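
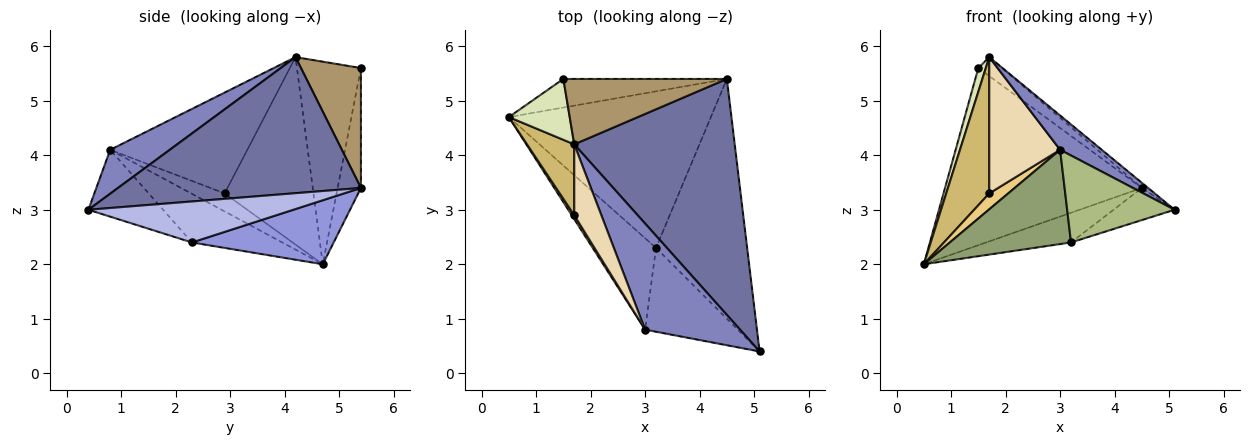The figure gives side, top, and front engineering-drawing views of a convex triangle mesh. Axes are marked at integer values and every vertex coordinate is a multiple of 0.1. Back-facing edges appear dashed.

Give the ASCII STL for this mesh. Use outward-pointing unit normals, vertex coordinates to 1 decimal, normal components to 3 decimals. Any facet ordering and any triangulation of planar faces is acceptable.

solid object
 facet normal 0.647 0.017 0.763
  outer loop
   vertex 1.7 4.2 5.8
   vertex 5.1 0.4 3.0
   vertex 4.5 5.4 3.4
  endloop
 endfacet
 facet normal 0.403 -0.282 0.871
  outer loop
   vertex 3.0 0.8 4.1
   vertex 5.1 0.4 3.0
   vertex 1.7 4.2 5.8
  endloop
 endfacet
 facet normal 0.297 0.178 -0.938
  outer loop
   vertex 3.2 2.3 2.4
   vertex 0.5 4.7 2.0
   vertex 4.5 5.4 3.4
  endloop
 endfacet
 facet normal 0.407 0.121 -0.905
  outer loop
   vertex 3.2 2.3 2.4
   vertex 4.5 5.4 3.4
   vertex 5.1 0.4 3.0
  endloop
 endfacet
 facet normal -0.472 -0.633 -0.614
  outer loop
   vertex 3.2 2.3 2.4
   vertex 3.0 0.8 4.1
   vertex 0.5 4.7 2.0
  endloop
 endfacet
 facet normal -0.448 -0.644 -0.621
  outer loop
   vertex 3.2 2.3 2.4
   vertex 5.1 0.4 3.0
   vertex 3.0 0.8 4.1
  endloop
 endfacet
 facet normal -0.116 0.981 -0.158
  outer loop
   vertex 1.5 5.4 5.6
   vertex 4.5 5.4 3.4
   vertex 0.5 4.7 2.0
  endloop
 endfacet
 facet normal -0.952 -0.111 0.286
  outer loop
   vertex 1.5 5.4 5.6
   vertex 0.5 4.7 2.0
   vertex 1.7 4.2 5.8
  endloop
 endfacet
 facet normal 0.576 0.227 0.785
  outer loop
   vertex 1.5 5.4 5.6
   vertex 1.7 4.2 5.8
   vertex 4.5 5.4 3.4
  endloop
 endfacet
 facet normal -0.878 -0.425 0.221
  outer loop
   vertex 1.7 2.9 3.3
   vertex 1.7 4.2 5.8
   vertex 0.5 4.7 2.0
  endloop
 endfacet
 facet normal -0.864 -0.489 0.121
  outer loop
   vertex 1.7 2.9 3.3
   vertex 0.5 4.7 2.0
   vertex 3.0 0.8 4.1
  endloop
 endfacet
 facet normal -0.864 -0.446 0.232
  outer loop
   vertex 1.7 2.9 3.3
   vertex 3.0 0.8 4.1
   vertex 1.7 4.2 5.8
  endloop
 endfacet
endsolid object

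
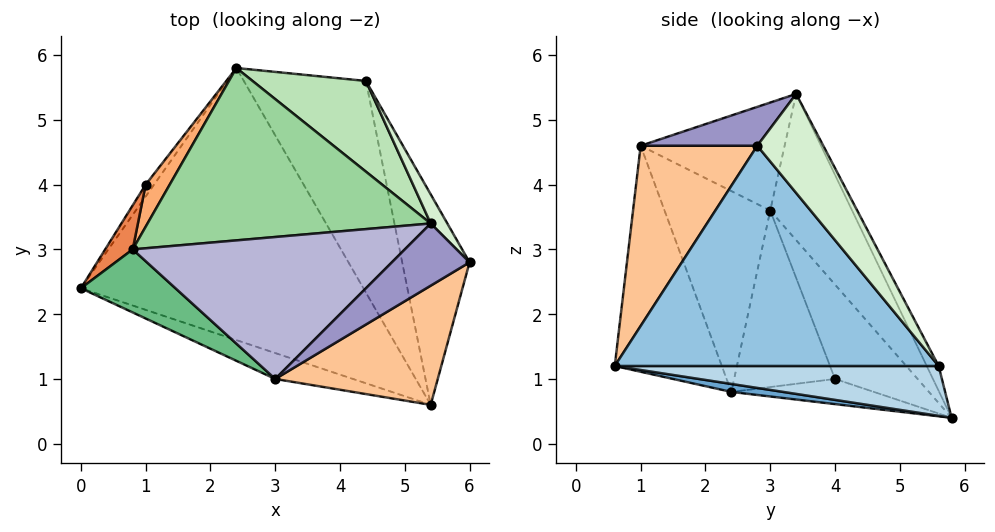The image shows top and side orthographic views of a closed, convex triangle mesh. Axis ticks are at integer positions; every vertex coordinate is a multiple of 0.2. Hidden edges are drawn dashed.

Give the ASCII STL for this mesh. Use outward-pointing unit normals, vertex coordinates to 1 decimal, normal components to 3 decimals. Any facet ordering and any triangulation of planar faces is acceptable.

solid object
 facet normal 0.028 -0.136 -0.990
  outer loop
   vertex 5.4 0.6 1.2
   vertex 0.0 2.4 0.8
   vertex 2.4 5.8 0.4
  endloop
 endfacet
 facet normal 0.939 0.188 -0.287
  outer loop
   vertex 4.4 5.6 1.2
   vertex 6.0 2.8 4.6
   vertex 5.4 0.6 1.2
  endloop
 endfacet
 facet normal 0.377 0.075 -0.923
  outer loop
   vertex 4.4 5.6 1.2
   vertex 5.4 0.6 1.2
   vertex 2.4 5.8 0.4
  endloop
 endfacet
 facet normal -0.802 0.535 -0.267
  outer loop
   vertex 1.0 4.0 1.0
   vertex 2.4 5.8 0.4
   vertex 0.0 2.4 0.8
  endloop
 endfacet
 facet normal -0.848 0.513 0.132
  outer loop
   vertex 1.0 4.0 1.0
   vertex 0.0 2.4 0.8
   vertex 0.8 3.0 3.6
  endloop
 endfacet
 facet normal -0.743 0.641 0.190
  outer loop
   vertex 1.0 4.0 1.0
   vertex 0.8 3.0 3.6
   vertex 2.4 5.8 0.4
  endloop
 endfacet
 facet normal 0.467 -0.778 0.421
  outer loop
   vertex 3.0 1.0 4.6
   vertex 5.4 0.6 1.2
   vertex 6.0 2.8 4.6
  endloop
 endfacet
 facet normal -0.307 -0.946 -0.106
  outer loop
   vertex 3.0 1.0 4.6
   vertex 0.0 2.4 0.8
   vertex 5.4 0.6 1.2
  endloop
 endfacet
 facet normal -0.713 -0.616 0.336
  outer loop
   vertex 3.0 1.0 4.6
   vertex 0.8 3.0 3.6
   vertex 0.0 2.4 0.8
  endloop
 endfacet
 facet normal -0.283 0.787 0.548
  outer loop
   vertex 5.4 3.4 5.4
   vertex 2.4 5.8 0.4
   vertex 0.8 3.0 3.6
  endloop
 endfacet
 facet normal -0.105 0.870 0.481
  outer loop
   vertex 5.4 3.4 5.4
   vertex 4.4 5.6 1.2
   vertex 2.4 5.8 0.4
  endloop
 endfacet
 facet normal 0.783 0.608 0.132
  outer loop
   vertex 5.4 3.4 5.4
   vertex 6.0 2.8 4.6
   vertex 4.4 5.6 1.2
  endloop
 endfacet
 facet normal 0.359 -0.598 0.717
  outer loop
   vertex 5.4 3.4 5.4
   vertex 3.0 1.0 4.6
   vertex 6.0 2.8 4.6
  endloop
 endfacet
 facet normal -0.368 0.059 0.928
  outer loop
   vertex 5.4 3.4 5.4
   vertex 0.8 3.0 3.6
   vertex 3.0 1.0 4.6
  endloop
 endfacet
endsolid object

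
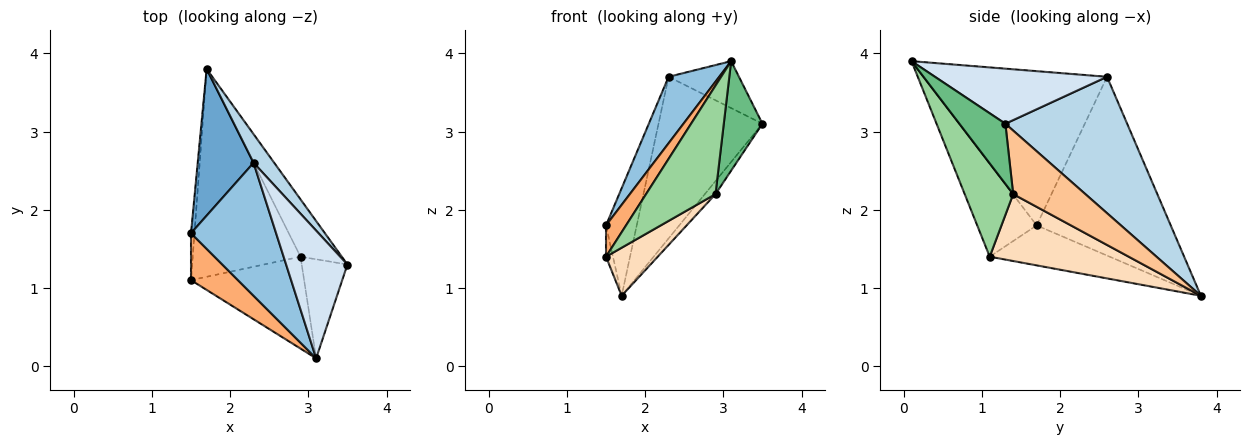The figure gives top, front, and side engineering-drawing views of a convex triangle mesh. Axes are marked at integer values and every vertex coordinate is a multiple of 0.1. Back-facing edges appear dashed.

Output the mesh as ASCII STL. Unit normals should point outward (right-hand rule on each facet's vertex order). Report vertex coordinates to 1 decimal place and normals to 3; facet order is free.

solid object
 facet normal -0.932 0.214 0.291
  outer loop
   vertex 2.3 2.6 3.7
   vertex 1.7 3.8 0.9
   vertex 1.5 1.7 1.8
  endloop
 endfacet
 facet normal -0.851 -0.235 0.470
  outer loop
   vertex 2.3 2.6 3.7
   vertex 1.5 1.7 1.8
   vertex 3.1 0.1 3.9
  endloop
 endfacet
 facet normal 0.756 0.645 0.114
  outer loop
   vertex 2.3 2.6 3.7
   vertex 3.5 1.3 3.1
   vertex 1.7 3.8 0.9
  endloop
 endfacet
 facet normal 0.644 0.264 0.718
  outer loop
   vertex 2.3 2.6 3.7
   vertex 3.1 0.1 3.9
   vertex 3.5 1.3 3.1
  endloop
 endfacet
 facet normal -0.995 0.058 -0.086
  outer loop
   vertex 1.5 1.1 1.4
   vertex 1.5 1.7 1.8
   vertex 1.7 3.8 0.9
  endloop
 endfacet
 facet normal -0.855 -0.288 0.432
  outer loop
   vertex 1.5 1.1 1.4
   vertex 3.1 0.1 3.9
   vertex 1.5 1.7 1.8
  endloop
 endfacet
 facet normal 0.832 0.123 -0.541
  outer loop
   vertex 2.9 1.4 2.2
   vertex 1.7 3.8 0.9
   vertex 3.5 1.3 3.1
  endloop
 endfacet
 facet normal 0.518 -0.193 -0.834
  outer loop
   vertex 2.9 1.4 2.2
   vertex 1.5 1.1 1.4
   vertex 1.7 3.8 0.9
  endloop
 endfacet
 facet normal 0.662 -0.556 -0.503
  outer loop
   vertex 2.9 1.4 2.2
   vertex 3.5 1.3 3.1
   vertex 3.1 0.1 3.9
  endloop
 endfacet
 facet normal 0.470 -0.673 -0.570
  outer loop
   vertex 2.9 1.4 2.2
   vertex 3.1 0.1 3.9
   vertex 1.5 1.1 1.4
  endloop
 endfacet
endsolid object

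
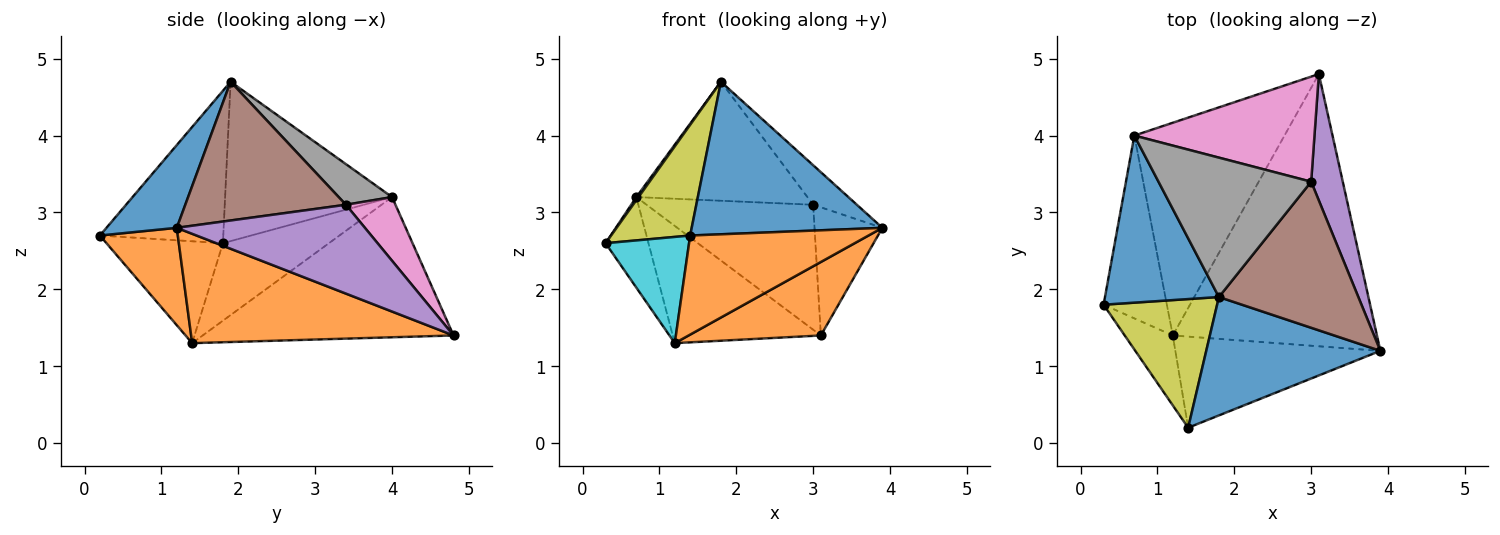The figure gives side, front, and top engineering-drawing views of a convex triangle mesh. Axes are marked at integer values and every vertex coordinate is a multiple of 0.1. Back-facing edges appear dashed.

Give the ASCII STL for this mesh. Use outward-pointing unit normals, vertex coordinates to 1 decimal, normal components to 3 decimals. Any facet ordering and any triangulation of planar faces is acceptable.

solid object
 facet normal -0.813 -0.011 0.582
  outer loop
   vertex 0.7 4.0 3.2
   vertex 0.3 1.8 2.6
   vertex 1.8 1.9 4.7
  endloop
 endfacet
 facet normal 0.459 -0.231 -0.858
  outer loop
   vertex 1.2 1.4 1.3
   vertex 3.1 4.8 1.4
   vertex 3.9 1.2 2.8
  endloop
 endfacet
 facet normal -0.739 0.299 -0.604
  outer loop
   vertex 1.2 1.4 1.3
   vertex 0.3 1.8 2.6
   vertex 0.7 4.0 3.2
  endloop
 endfacet
 facet normal -0.633 0.374 -0.678
  outer loop
   vertex 1.2 1.4 1.3
   vertex 0.7 4.0 3.2
   vertex 3.1 4.8 1.4
  endloop
 endfacet
 facet normal 0.892 0.322 0.317
  outer loop
   vertex 3.0 3.4 3.1
   vertex 3.9 1.2 2.8
   vertex 3.1 4.8 1.4
  endloop
 endfacet
 facet normal 0.693 0.188 0.696
  outer loop
   vertex 3.0 3.4 3.1
   vertex 1.8 1.9 4.7
   vertex 3.9 1.2 2.8
  endloop
 endfacet
 facet normal 0.222 0.746 0.628
  outer loop
   vertex 3.0 3.4 3.1
   vertex 3.1 4.8 1.4
   vertex 0.7 4.0 3.2
  endloop
 endfacet
 facet normal 0.198 0.636 0.745
  outer loop
   vertex 3.0 3.4 3.1
   vertex 0.7 4.0 3.2
   vertex 1.8 1.9 4.7
  endloop
 endfacet
 facet normal -0.713 -0.457 0.531
  outer loop
   vertex 1.4 0.2 2.7
   vertex 1.8 1.9 4.7
   vertex 0.3 1.8 2.6
  endloop
 endfacet
 facet normal -0.759 -0.544 -0.358
  outer loop
   vertex 1.4 0.2 2.7
   vertex 0.3 1.8 2.6
   vertex 1.2 1.4 1.3
  endloop
 endfacet
 facet normal 0.280 -0.758 0.589
  outer loop
   vertex 1.4 0.2 2.7
   vertex 3.9 1.2 2.8
   vertex 1.8 1.9 4.7
  endloop
 endfacet
 facet normal 0.306 -0.701 -0.644
  outer loop
   vertex 1.4 0.2 2.7
   vertex 1.2 1.4 1.3
   vertex 3.9 1.2 2.8
  endloop
 endfacet
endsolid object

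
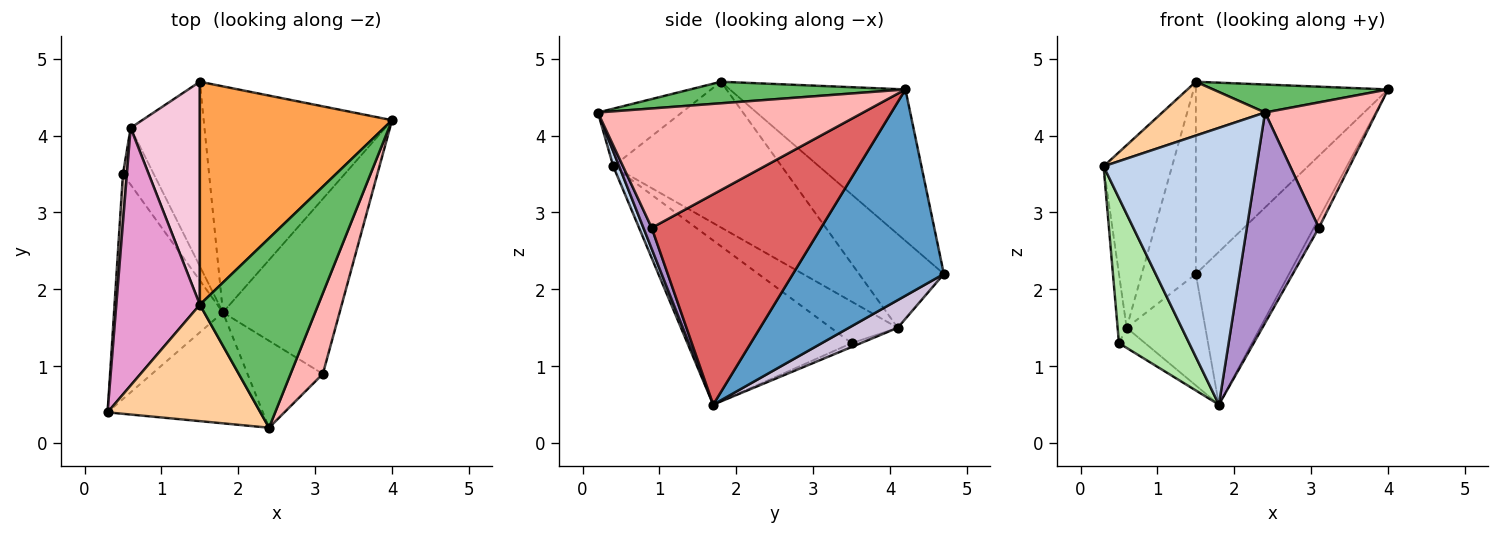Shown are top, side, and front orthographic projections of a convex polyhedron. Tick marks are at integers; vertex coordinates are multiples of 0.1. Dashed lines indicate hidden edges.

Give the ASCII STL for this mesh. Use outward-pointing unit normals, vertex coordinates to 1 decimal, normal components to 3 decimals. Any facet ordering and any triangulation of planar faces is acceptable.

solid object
 facet normal 0.672 0.415 -0.614
  outer loop
   vertex 1.8 1.7 0.5
   vertex 1.5 4.7 2.2
   vertex 4.0 4.2 4.6
  endloop
 endfacet
 facet normal 0.036 -0.928 -0.372
  outer loop
   vertex 2.4 0.2 4.3
   vertex 0.3 0.4 3.6
   vertex 1.8 1.7 0.5
  endloop
 endfacet
 facet normal -0.512 0.561 0.650
  outer loop
   vertex 1.5 1.8 4.7
   vertex 4.0 4.2 4.6
   vertex 1.5 4.7 2.2
  endloop
 endfacet
 facet normal -0.324 -0.397 0.859
  outer loop
   vertex 1.5 1.8 4.7
   vertex 0.3 0.4 3.6
   vertex 2.4 0.2 4.3
  endloop
 endfacet
 facet normal 0.177 -0.144 0.974
  outer loop
   vertex 1.5 1.8 4.7
   vertex 2.4 0.2 4.3
   vertex 4.0 4.2 4.6
  endloop
 endfacet
 facet normal -0.785 -0.336 -0.521
  outer loop
   vertex 0.5 3.5 1.3
   vertex 1.8 1.7 0.5
   vertex 0.3 0.4 3.6
  endloop
 endfacet
 facet normal 0.874 0.026 -0.485
  outer loop
   vertex 3.1 0.9 2.8
   vertex 1.8 1.7 0.5
   vertex 4.0 4.2 4.6
  endloop
 endfacet
 facet normal 0.894 -0.376 0.242
  outer loop
   vertex 3.1 0.9 2.8
   vertex 4.0 4.2 4.6
   vertex 2.4 0.2 4.3
  endloop
 endfacet
 facet normal 0.106 -0.919 -0.380
  outer loop
   vertex 3.1 0.9 2.8
   vertex 2.4 0.2 4.3
   vertex 1.8 1.7 0.5
  endloop
 endfacet
 facet normal 0.306 0.492 -0.815
  outer loop
   vertex 0.6 4.1 1.5
   vertex 1.5 4.7 2.2
   vertex 1.8 1.7 0.5
  endloop
 endfacet
 facet normal -0.117 0.332 -0.936
  outer loop
   vertex 0.6 4.1 1.5
   vertex 1.8 1.7 0.5
   vertex 0.5 3.5 1.3
  endloop
 endfacet
 facet normal -0.987 0.133 0.094
  outer loop
   vertex 0.6 4.1 1.5
   vertex 0.5 3.5 1.3
   vertex 0.3 0.4 3.6
  endloop
 endfacet
 facet normal -0.818 0.333 0.469
  outer loop
   vertex 0.6 4.1 1.5
   vertex 0.3 0.4 3.6
   vertex 1.5 1.8 4.7
  endloop
 endfacet
 facet normal -0.716 0.456 0.529
  outer loop
   vertex 0.6 4.1 1.5
   vertex 1.5 1.8 4.7
   vertex 1.5 4.7 2.2
  endloop
 endfacet
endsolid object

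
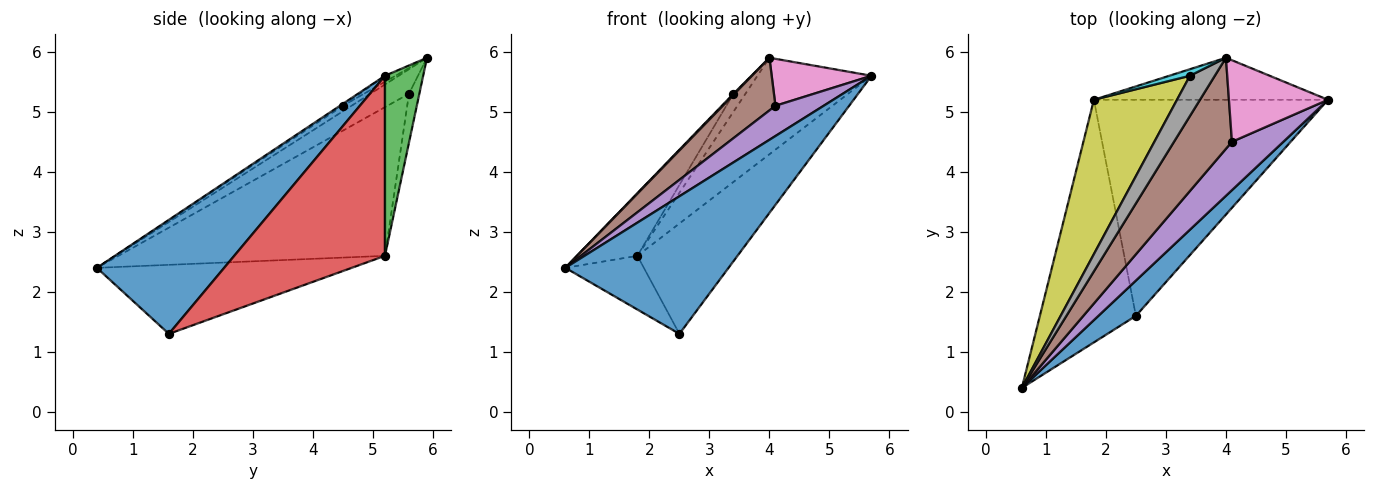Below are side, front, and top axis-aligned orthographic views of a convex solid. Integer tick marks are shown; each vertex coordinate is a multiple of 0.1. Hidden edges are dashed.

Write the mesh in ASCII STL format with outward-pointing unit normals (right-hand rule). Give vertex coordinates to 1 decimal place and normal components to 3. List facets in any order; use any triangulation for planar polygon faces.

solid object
 facet normal 0.603 -0.773 0.198
  outer loop
   vertex 2.5 1.6 1.3
   vertex 5.7 5.2 5.6
   vertex 0.6 0.4 2.4
  endloop
 endfacet
 facet normal -0.574 0.177 -0.799
  outer loop
   vertex 1.8 5.2 2.6
   vertex 2.5 1.6 1.3
   vertex 0.6 0.4 2.4
  endloop
 endfacet
 facet normal 0.294 0.876 -0.382
  outer loop
   vertex 1.8 5.2 2.6
   vertex 4.0 5.9 5.9
   vertex 5.7 5.2 5.6
  endloop
 endfacet
 facet normal 0.565 0.375 -0.735
  outer loop
   vertex 1.8 5.2 2.6
   vertex 5.7 5.2 5.6
   vertex 2.5 1.6 1.3
  endloop
 endfacet
 facet normal -0.033 -0.530 0.847
  outer loop
   vertex 4.1 4.5 5.1
   vertex 0.6 0.4 2.4
   vertex 5.7 5.2 5.6
  endloop
 endfacet
 facet normal -0.081 -0.499 0.863
  outer loop
   vertex 4.1 4.5 5.1
   vertex 4.0 5.9 5.9
   vertex 0.6 0.4 2.4
  endloop
 endfacet
 facet normal -0.052 -0.498 0.865
  outer loop
   vertex 4.1 4.5 5.1
   vertex 5.7 5.2 5.6
   vertex 4.0 5.9 5.9
  endloop
 endfacet
 facet normal -0.702 -0.019 0.712
  outer loop
   vertex 3.4 5.6 5.3
   vertex 0.6 0.4 2.4
   vertex 4.0 5.9 5.9
  endloop
 endfacet
 facet normal -0.856 0.194 0.479
  outer loop
   vertex 3.4 5.6 5.3
   vertex 1.8 5.2 2.6
   vertex 0.6 0.4 2.4
  endloop
 endfacet
 facet normal -0.630 0.730 0.265
  outer loop
   vertex 3.4 5.6 5.3
   vertex 4.0 5.9 5.9
   vertex 1.8 5.2 2.6
  endloop
 endfacet
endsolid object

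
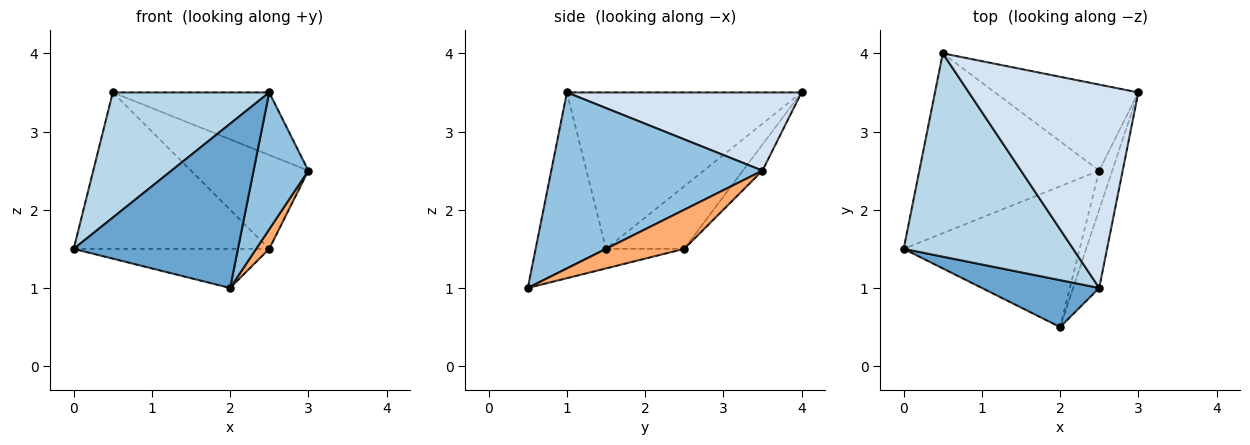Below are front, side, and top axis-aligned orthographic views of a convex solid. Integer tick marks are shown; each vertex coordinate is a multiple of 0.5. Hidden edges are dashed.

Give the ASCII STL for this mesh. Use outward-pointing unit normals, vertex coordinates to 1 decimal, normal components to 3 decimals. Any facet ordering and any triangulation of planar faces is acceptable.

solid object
 facet normal -0.381 -0.889 0.254
  outer loop
   vertex 2.5 1.0 3.5
   vertex 0.0 1.5 1.5
   vertex 2.0 0.5 1.0
  endloop
 endfacet
 facet normal 0.958 -0.248 -0.142
  outer loop
   vertex 2.5 1.0 3.5
   vertex 2.0 0.5 1.0
   vertex 3.0 3.5 2.5
  endloop
 endfacet
 facet normal -0.618 -0.412 0.670
  outer loop
   vertex 0.5 4.0 3.5
   vertex 0.0 1.5 1.5
   vertex 2.5 1.0 3.5
  endloop
 endfacet
 facet normal 0.404 0.269 0.874
  outer loop
   vertex 0.5 4.0 3.5
   vertex 2.5 1.0 3.5
   vertex 3.0 3.5 2.5
  endloop
 endfacet
 facet normal -0.106 0.266 -0.958
  outer loop
   vertex 2.5 2.5 1.5
   vertex 2.0 0.5 1.0
   vertex 0.0 1.5 1.5
  endloop
 endfacet
 facet normal 0.937 -0.156 -0.312
  outer loop
   vertex 2.5 2.5 1.5
   vertex 3.0 3.5 2.5
   vertex 2.0 0.5 1.0
  endloop
 endfacet
 facet normal -0.254 0.635 -0.730
  outer loop
   vertex 2.5 2.5 1.5
   vertex 0.0 1.5 1.5
   vertex 0.5 4.0 3.5
  endloop
 endfacet
 facet normal -0.122 0.732 -0.671
  outer loop
   vertex 2.5 2.5 1.5
   vertex 0.5 4.0 3.5
   vertex 3.0 3.5 2.5
  endloop
 endfacet
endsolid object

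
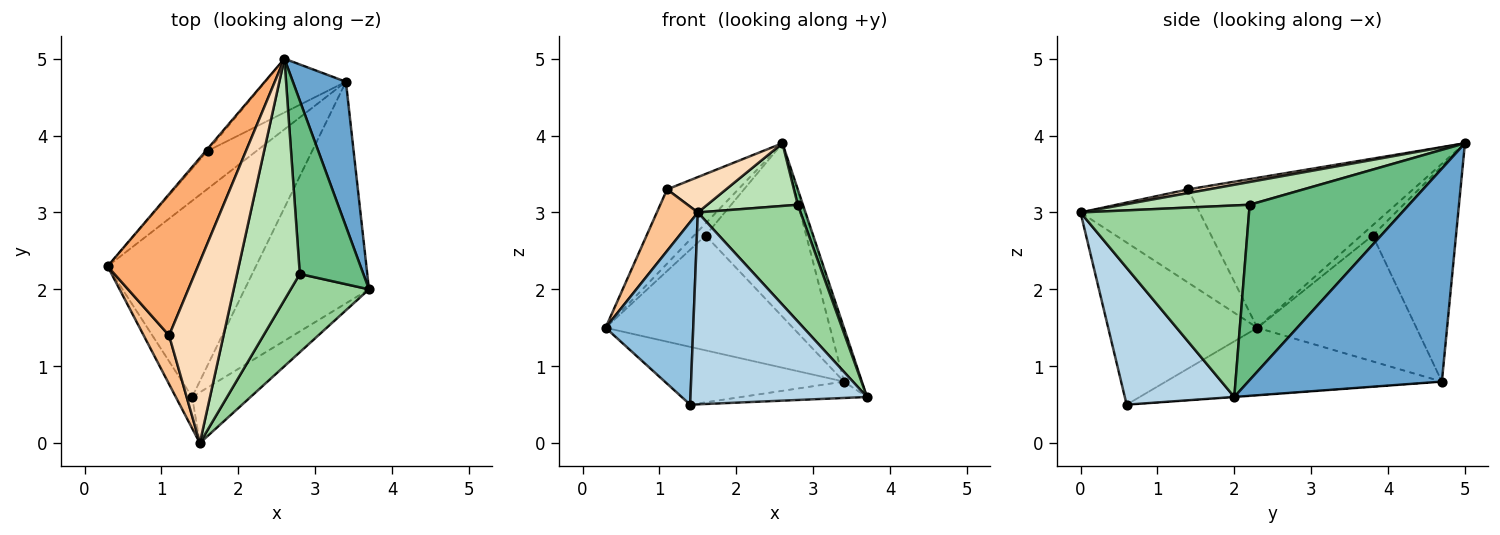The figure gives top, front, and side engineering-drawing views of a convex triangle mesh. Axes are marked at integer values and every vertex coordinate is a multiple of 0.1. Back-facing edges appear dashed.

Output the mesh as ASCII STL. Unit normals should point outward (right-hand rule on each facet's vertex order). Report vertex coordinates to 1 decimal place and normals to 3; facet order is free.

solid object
 facet normal 0.966 0.090 0.241
  outer loop
   vertex 3.4 4.7 0.8
   vertex 2.6 5.0 3.9
   vertex 3.7 2.0 0.6
  endloop
 endfacet
 facet normal -0.859 -0.505 -0.087
  outer loop
   vertex 1.4 0.6 0.5
   vertex 1.5 0.0 3.0
   vertex 0.3 2.3 1.5
  endloop
 endfacet
 facet normal 0.514 -0.829 -0.220
  outer loop
   vertex 1.4 0.6 0.5
   vertex 3.7 2.0 0.6
   vertex 1.5 0.0 3.0
  endloop
 endfacet
 facet normal -0.399 0.259 -0.880
  outer loop
   vertex 1.4 0.6 0.5
   vertex 0.3 2.3 1.5
   vertex 3.4 4.7 0.8
  endloop
 endfacet
 facet normal -0.002 0.074 -0.997
  outer loop
   vertex 1.4 0.6 0.5
   vertex 3.4 4.7 0.8
   vertex 3.7 2.0 0.6
  endloop
 endfacet
 facet normal -0.827 0.261 0.498
  outer loop
   vertex 1.1 1.4 3.3
   vertex 2.6 5.0 3.9
   vertex 0.3 2.3 1.5
  endloop
 endfacet
 facet normal -0.916 -0.315 0.249
  outer loop
   vertex 1.1 1.4 3.3
   vertex 0.3 2.3 1.5
   vertex 1.5 0.0 3.0
  endloop
 endfacet
 facet normal 0.066 -0.191 0.979
  outer loop
   vertex 1.1 1.4 3.3
   vertex 1.5 0.0 3.0
   vertex 2.6 5.0 3.9
  endloop
 endfacet
 facet normal 0.940 -0.030 0.341
  outer loop
   vertex 2.8 2.2 3.1
   vertex 3.7 2.0 0.6
   vertex 2.6 5.0 3.9
  endloop
 endfacet
 facet normal 0.806 -0.491 0.330
  outer loop
   vertex 2.8 2.2 3.1
   vertex 1.5 0.0 3.0
   vertex 3.7 2.0 0.6
  endloop
 endfacet
 facet normal 0.331 -0.237 0.913
  outer loop
   vertex 2.8 2.2 3.1
   vertex 2.6 5.0 3.9
   vertex 1.5 0.0 3.0
  endloop
 endfacet
 facet normal -0.702 0.702 -0.117
  outer loop
   vertex 1.6 3.8 2.7
   vertex 0.3 2.3 1.5
   vertex 2.6 5.0 3.9
  endloop
 endfacet
 facet normal -0.628 0.739 -0.244
  outer loop
   vertex 1.6 3.8 2.7
   vertex 3.4 4.7 0.8
   vertex 0.3 2.3 1.5
  endloop
 endfacet
 facet normal -0.620 0.749 -0.233
  outer loop
   vertex 1.6 3.8 2.7
   vertex 2.6 5.0 3.9
   vertex 3.4 4.7 0.8
  endloop
 endfacet
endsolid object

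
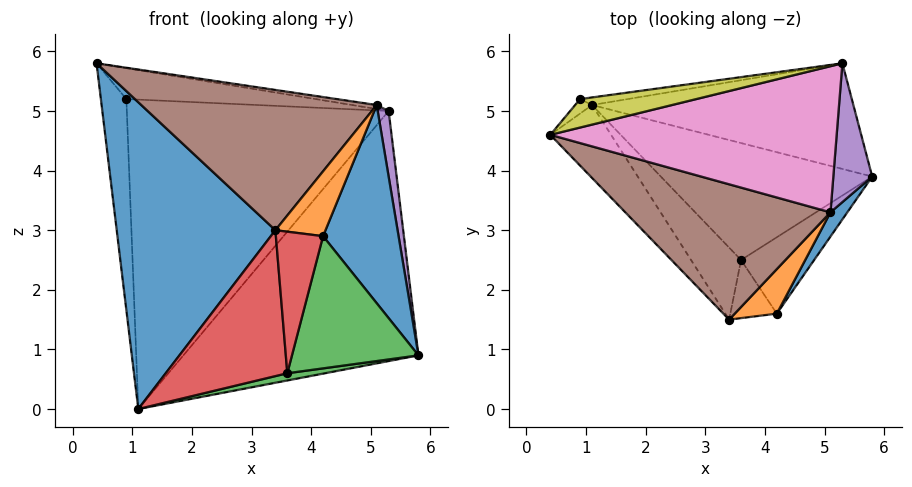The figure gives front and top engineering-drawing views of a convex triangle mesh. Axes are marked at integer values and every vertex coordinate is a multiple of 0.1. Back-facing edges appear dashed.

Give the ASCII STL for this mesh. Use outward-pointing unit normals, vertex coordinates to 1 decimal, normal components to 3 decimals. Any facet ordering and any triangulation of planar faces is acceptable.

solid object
 facet normal -0.774 -0.616 -0.147
  outer loop
   vertex 1.1 5.1 0.0
   vertex 3.4 1.5 3.0
   vertex 0.4 4.6 5.8
  endloop
 endfacet
 facet normal 0.296 0.880 -0.372
  outer loop
   vertex 5.3 5.8 5.0
   vertex 5.8 3.9 0.9
   vertex 1.1 5.1 0.0
  endloop
 endfacet
 facet normal 0.173 -0.061 -0.983
  outer loop
   vertex 3.6 2.5 0.6
   vertex 1.1 5.1 0.0
   vertex 5.8 3.9 0.9
  endloop
 endfacet
 facet normal -0.637 -0.691 -0.341
  outer loop
   vertex 3.6 2.5 0.6
   vertex 3.4 1.5 3.0
   vertex 1.1 5.1 0.0
  endloop
 endfacet
 facet normal 0.985 -0.073 0.154
  outer loop
   vertex 5.1 3.3 5.1
   vertex 5.8 3.9 0.9
   vertex 5.3 5.8 5.0
  endloop
 endfacet
 facet normal -0.095 -0.716 0.691
  outer loop
   vertex 5.1 3.3 5.1
   vertex 0.4 4.6 5.8
   vertex 3.4 1.5 3.0
  endloop
 endfacet
 facet normal 0.155 0.027 0.988
  outer loop
   vertex 5.1 3.3 5.1
   vertex 5.3 5.8 5.0
   vertex 0.4 4.6 5.8
  endloop
 endfacet
 facet normal -0.788 0.614 -0.042
  outer loop
   vertex 0.9 5.2 5.2
   vertex 1.1 5.1 0.0
   vertex 0.4 4.6 5.8
  endloop
 endfacet
 facet normal -0.069 0.734 0.676
  outer loop
   vertex 0.9 5.2 5.2
   vertex 0.4 4.6 5.8
   vertex 5.3 5.8 5.0
  endloop
 endfacet
 facet normal -0.136 0.990 -0.024
  outer loop
   vertex 0.9 5.2 5.2
   vertex 5.3 5.8 5.0
   vertex 1.1 5.1 0.0
  endloop
 endfacet
 facet normal 0.845 -0.531 0.065
  outer loop
   vertex 4.2 1.6 2.9
   vertex 5.8 3.9 0.9
   vertex 5.1 3.3 5.1
  endloop
 endfacet
 facet normal 0.171 -0.812 0.558
  outer loop
   vertex 4.2 1.6 2.9
   vertex 5.1 3.3 5.1
   vertex 3.4 1.5 3.0
  endloop
 endfacet
 facet normal 0.526 -0.736 -0.425
  outer loop
   vertex 4.2 1.6 2.9
   vertex 3.6 2.5 0.6
   vertex 5.8 3.9 0.9
  endloop
 endfacet
 facet normal 0.068 -0.923 -0.379
  outer loop
   vertex 4.2 1.6 2.9
   vertex 3.4 1.5 3.0
   vertex 3.6 2.5 0.6
  endloop
 endfacet
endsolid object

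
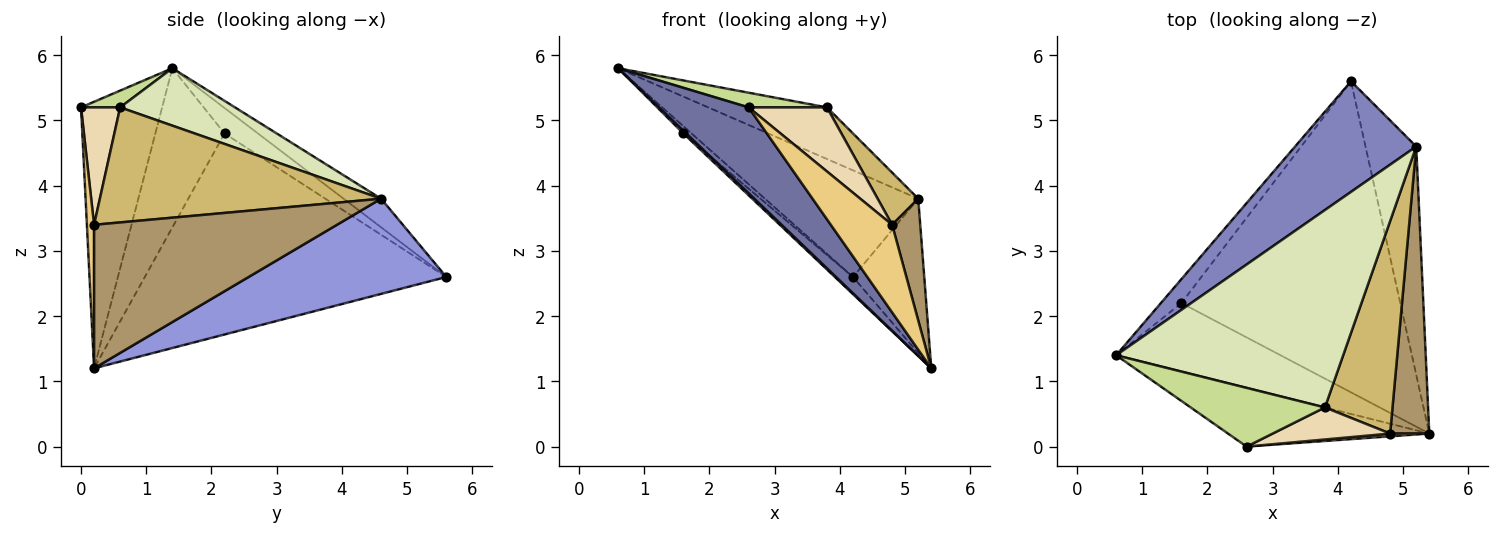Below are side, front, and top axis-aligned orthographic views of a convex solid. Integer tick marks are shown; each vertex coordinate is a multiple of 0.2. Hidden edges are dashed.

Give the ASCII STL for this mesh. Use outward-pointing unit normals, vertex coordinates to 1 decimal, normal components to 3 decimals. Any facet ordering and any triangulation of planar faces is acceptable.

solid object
 facet normal -0.599 -0.661 -0.452
  outer loop
   vertex 2.6 0.0 5.2
   vertex 0.6 1.4 5.8
   vertex 5.4 0.2 1.2
  endloop
 endfacet
 facet normal -0.167 0.684 0.710
  outer loop
   vertex 5.2 4.6 3.8
   vertex 4.2 5.6 2.6
   vertex 0.6 1.4 5.8
  endloop
 endfacet
 facet normal 0.841 0.303 -0.448
  outer loop
   vertex 5.2 4.6 3.8
   vertex 5.4 0.2 1.2
   vertex 4.2 5.6 2.6
  endloop
 endfacet
 facet normal -0.695 -0.028 -0.718
  outer loop
   vertex 1.6 2.2 4.8
   vertex 5.4 0.2 1.2
   vertex 0.6 1.4 5.8
  endloop
 endfacet
 facet normal -0.765 0.187 -0.616
  outer loop
   vertex 1.6 2.2 4.8
   vertex 0.6 1.4 5.8
   vertex 4.2 5.6 2.6
  endloop
 endfacet
 facet normal -0.676 0.041 -0.736
  outer loop
   vertex 1.6 2.2 4.8
   vertex 4.2 5.6 2.6
   vertex 5.4 0.2 1.2
  endloop
 endfacet
 facet normal 0.120 -0.241 0.963
  outer loop
   vertex 3.8 0.6 5.2
   vertex 0.6 1.4 5.8
   vertex 2.6 0.0 5.2
  endloop
 endfacet
 facet normal 0.238 0.246 0.940
  outer loop
   vertex 3.8 0.6 5.2
   vertex 5.2 4.6 3.8
   vertex 0.6 1.4 5.8
  endloop
 endfacet
 facet normal 0.959 -0.111 0.261
  outer loop
   vertex 4.8 0.2 3.4
   vertex 5.4 0.2 1.2
   vertex 5.2 4.6 3.8
  endloop
 endfacet
 facet normal 0.856 -0.123 0.503
  outer loop
   vertex 4.8 0.2 3.4
   vertex 5.2 4.6 3.8
   vertex 3.8 0.6 5.2
  endloop
 endfacet
 facet normal 0.116 -0.993 0.032
  outer loop
   vertex 4.8 0.2 3.4
   vertex 2.6 0.0 5.2
   vertex 5.4 0.2 1.2
  endloop
 endfacet
 facet normal 0.408 -0.816 0.408
  outer loop
   vertex 4.8 0.2 3.4
   vertex 3.8 0.6 5.2
   vertex 2.6 0.0 5.2
  endloop
 endfacet
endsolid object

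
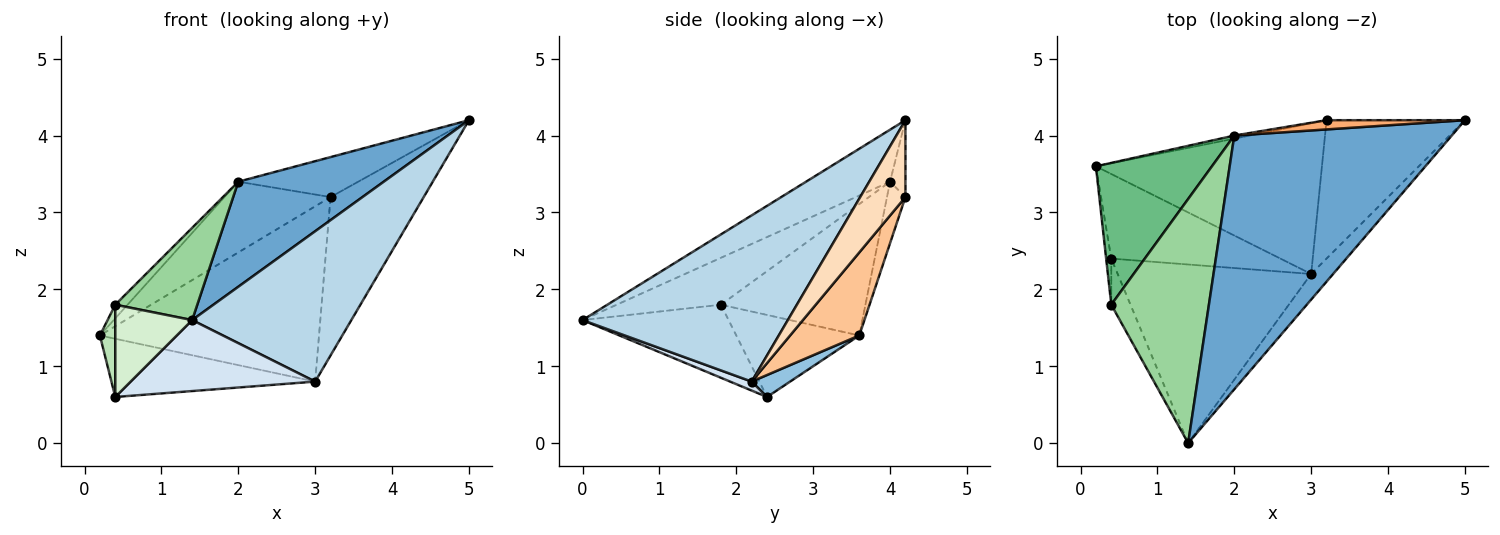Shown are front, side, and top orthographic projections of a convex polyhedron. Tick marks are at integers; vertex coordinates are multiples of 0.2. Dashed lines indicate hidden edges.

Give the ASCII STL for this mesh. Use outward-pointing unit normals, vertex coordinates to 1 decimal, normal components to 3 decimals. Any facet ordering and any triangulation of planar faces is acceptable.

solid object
 facet normal -0.216 -0.374 0.902
  outer loop
   vertex 2.0 4.0 3.4
   vertex 1.4 0.0 1.6
   vertex 5.0 4.2 4.2
  endloop
 endfacet
 facet normal 0.106 0.564 -0.819
  outer loop
   vertex 3.0 2.2 0.8
   vertex 0.4 2.4 0.6
   vertex 0.2 3.6 1.4
  endloop
 endfacet
 facet normal 0.786 -0.609 -0.104
  outer loop
   vertex 3.0 2.2 0.8
   vertex 5.0 4.2 4.2
   vertex 1.4 0.0 1.6
  endloop
 endfacet
 facet normal 0.043 -0.369 -0.928
  outer loop
   vertex 3.0 2.2 0.8
   vertex 1.4 0.0 1.6
   vertex 0.4 2.4 0.6
  endloop
 endfacet
 facet normal -0.171 0.984 -0.043
  outer loop
   vertex 3.2 4.2 3.2
   vertex 0.2 3.6 1.4
   vertex 2.0 4.0 3.4
  endloop
 endfacet
 facet normal -0.124 0.967 0.223
  outer loop
   vertex 3.2 4.2 3.2
   vertex 2.0 4.0 3.4
   vertex 5.0 4.2 4.2
  endloop
 endfacet
 facet normal 0.233 0.737 -0.634
  outer loop
   vertex 3.2 4.2 3.2
   vertex 3.0 2.2 0.8
   vertex 0.2 3.6 1.4
  endloop
 endfacet
 facet normal 0.343 0.707 -0.618
  outer loop
   vertex 3.2 4.2 3.2
   vertex 5.0 4.2 4.2
   vertex 3.0 2.2 0.8
  endloop
 endfacet
 facet normal -0.748 0.064 0.661
  outer loop
   vertex 0.4 1.8 1.8
   vertex 2.0 4.0 3.4
   vertex 0.2 3.6 1.4
  endloop
 endfacet
 facet normal -0.410 -0.322 0.853
  outer loop
   vertex 0.4 1.8 1.8
   vertex 1.4 0.0 1.6
   vertex 2.0 4.0 3.4
  endloop
 endfacet
 facet normal -0.990 -0.124 -0.062
  outer loop
   vertex 0.4 1.8 1.8
   vertex 0.2 3.6 1.4
   vertex 0.4 2.4 0.6
  endloop
 endfacet
 facet normal -0.862 -0.454 -0.227
  outer loop
   vertex 0.4 1.8 1.8
   vertex 0.4 2.4 0.6
   vertex 1.4 0.0 1.6
  endloop
 endfacet
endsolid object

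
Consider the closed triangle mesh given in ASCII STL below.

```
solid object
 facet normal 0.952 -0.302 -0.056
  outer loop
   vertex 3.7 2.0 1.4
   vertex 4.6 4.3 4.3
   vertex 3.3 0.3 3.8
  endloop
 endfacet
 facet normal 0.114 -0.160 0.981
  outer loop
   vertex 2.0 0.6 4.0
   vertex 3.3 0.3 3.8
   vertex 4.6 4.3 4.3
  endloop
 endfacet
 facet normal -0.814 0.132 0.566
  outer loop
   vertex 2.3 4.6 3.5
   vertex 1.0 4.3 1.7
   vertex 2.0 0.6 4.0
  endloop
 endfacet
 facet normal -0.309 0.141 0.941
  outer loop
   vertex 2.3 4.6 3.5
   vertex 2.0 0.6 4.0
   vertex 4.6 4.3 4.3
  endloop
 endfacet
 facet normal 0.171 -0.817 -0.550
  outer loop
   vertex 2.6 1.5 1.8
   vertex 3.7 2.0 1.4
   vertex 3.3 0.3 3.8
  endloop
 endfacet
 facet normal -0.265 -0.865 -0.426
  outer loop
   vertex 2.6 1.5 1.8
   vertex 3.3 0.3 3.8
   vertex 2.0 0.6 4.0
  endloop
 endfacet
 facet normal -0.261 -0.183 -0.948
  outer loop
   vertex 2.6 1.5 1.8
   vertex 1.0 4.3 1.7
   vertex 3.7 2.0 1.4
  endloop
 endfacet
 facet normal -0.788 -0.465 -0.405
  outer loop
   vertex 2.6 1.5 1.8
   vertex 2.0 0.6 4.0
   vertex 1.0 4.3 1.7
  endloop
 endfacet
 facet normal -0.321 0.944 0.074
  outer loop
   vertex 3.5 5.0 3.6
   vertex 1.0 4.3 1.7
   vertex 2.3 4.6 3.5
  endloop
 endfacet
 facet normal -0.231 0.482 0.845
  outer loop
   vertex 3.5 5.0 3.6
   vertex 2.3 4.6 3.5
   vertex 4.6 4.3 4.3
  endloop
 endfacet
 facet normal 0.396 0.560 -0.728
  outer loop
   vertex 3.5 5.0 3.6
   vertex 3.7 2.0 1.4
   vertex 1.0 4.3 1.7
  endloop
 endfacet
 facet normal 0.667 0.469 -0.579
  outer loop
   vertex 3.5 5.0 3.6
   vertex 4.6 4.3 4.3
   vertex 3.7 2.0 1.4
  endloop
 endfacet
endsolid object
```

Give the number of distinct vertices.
8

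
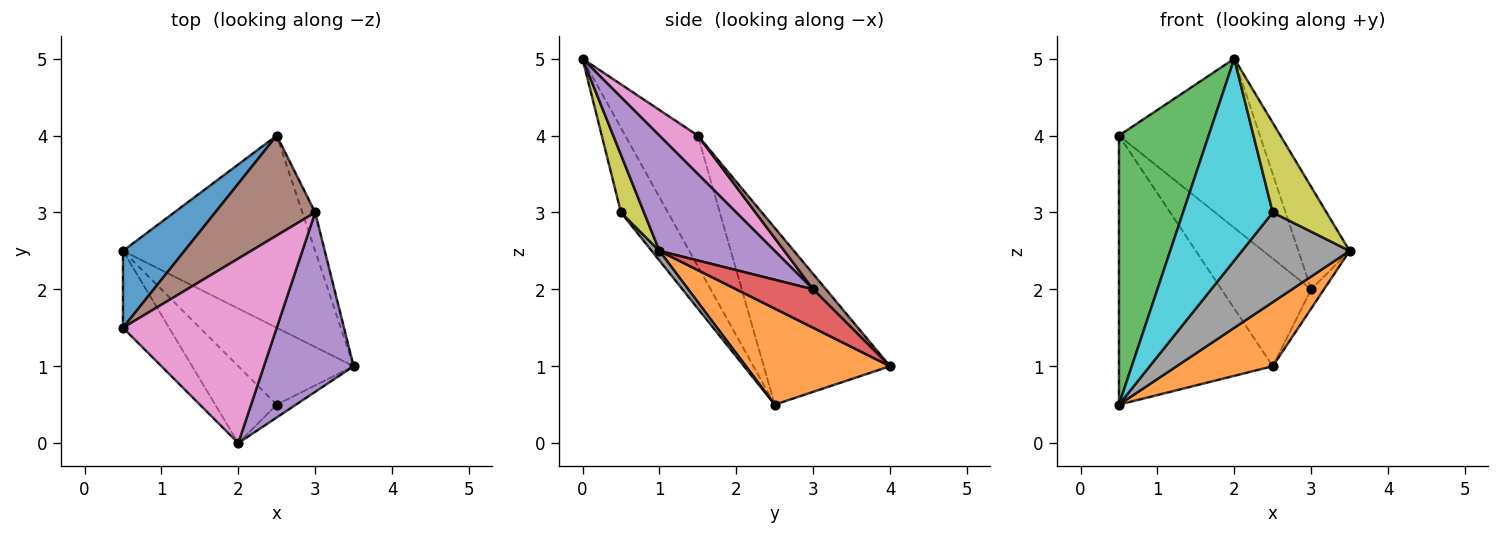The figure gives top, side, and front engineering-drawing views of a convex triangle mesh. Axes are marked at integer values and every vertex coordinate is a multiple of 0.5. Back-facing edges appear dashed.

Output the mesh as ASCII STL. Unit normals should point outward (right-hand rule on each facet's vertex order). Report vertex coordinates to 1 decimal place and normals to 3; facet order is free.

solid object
 facet normal -0.620 0.755 0.216
  outer loop
   vertex 0.5 2.5 0.5
   vertex 0.5 1.5 4.0
   vertex 2.5 4.0 1.0
  endloop
 endfacet
 facet normal 0.429 -0.286 -0.857
  outer loop
   vertex 0.5 2.5 0.5
   vertex 2.5 4.0 1.0
   vertex 3.5 1.0 2.5
  endloop
 endfacet
 facet normal -0.614 -0.759 -0.217
  outer loop
   vertex 2.0 0.0 5.0
   vertex 0.5 1.5 4.0
   vertex 0.5 2.5 0.5
  endloop
 endfacet
 facet normal 0.937 0.156 -0.312
  outer loop
   vertex 3.0 3.0 2.0
   vertex 3.5 1.0 2.5
   vertex 2.5 4.0 1.0
  endloop
 endfacet
 facet normal 0.745 0.331 0.579
  outer loop
   vertex 3.0 3.0 2.0
   vertex 2.0 0.0 5.0
   vertex 3.5 1.0 2.5
  endloop
 endfacet
 facet normal 0.104 0.729 0.677
  outer loop
   vertex 3.0 3.0 2.0
   vertex 2.5 4.0 1.0
   vertex 0.5 1.5 4.0
  endloop
 endfacet
 facet normal 0.181 0.665 0.725
  outer loop
   vertex 3.0 3.0 2.0
   vertex 0.5 1.5 4.0
   vertex 2.0 0.0 5.0
  endloop
 endfacet
 facet normal 0.054 -0.758 -0.650
  outer loop
   vertex 2.5 0.5 3.0
   vertex 0.5 2.5 0.5
   vertex 3.5 1.0 2.5
  endloop
 endfacet
 facet normal 0.391 -0.911 -0.130
  outer loop
   vertex 2.5 0.5 3.0
   vertex 3.5 1.0 2.5
   vertex 2.0 0.0 5.0
  endloop
 endfacet
 facet normal -0.440 -0.839 -0.320
  outer loop
   vertex 2.5 0.5 3.0
   vertex 2.0 0.0 5.0
   vertex 0.5 2.5 0.5
  endloop
 endfacet
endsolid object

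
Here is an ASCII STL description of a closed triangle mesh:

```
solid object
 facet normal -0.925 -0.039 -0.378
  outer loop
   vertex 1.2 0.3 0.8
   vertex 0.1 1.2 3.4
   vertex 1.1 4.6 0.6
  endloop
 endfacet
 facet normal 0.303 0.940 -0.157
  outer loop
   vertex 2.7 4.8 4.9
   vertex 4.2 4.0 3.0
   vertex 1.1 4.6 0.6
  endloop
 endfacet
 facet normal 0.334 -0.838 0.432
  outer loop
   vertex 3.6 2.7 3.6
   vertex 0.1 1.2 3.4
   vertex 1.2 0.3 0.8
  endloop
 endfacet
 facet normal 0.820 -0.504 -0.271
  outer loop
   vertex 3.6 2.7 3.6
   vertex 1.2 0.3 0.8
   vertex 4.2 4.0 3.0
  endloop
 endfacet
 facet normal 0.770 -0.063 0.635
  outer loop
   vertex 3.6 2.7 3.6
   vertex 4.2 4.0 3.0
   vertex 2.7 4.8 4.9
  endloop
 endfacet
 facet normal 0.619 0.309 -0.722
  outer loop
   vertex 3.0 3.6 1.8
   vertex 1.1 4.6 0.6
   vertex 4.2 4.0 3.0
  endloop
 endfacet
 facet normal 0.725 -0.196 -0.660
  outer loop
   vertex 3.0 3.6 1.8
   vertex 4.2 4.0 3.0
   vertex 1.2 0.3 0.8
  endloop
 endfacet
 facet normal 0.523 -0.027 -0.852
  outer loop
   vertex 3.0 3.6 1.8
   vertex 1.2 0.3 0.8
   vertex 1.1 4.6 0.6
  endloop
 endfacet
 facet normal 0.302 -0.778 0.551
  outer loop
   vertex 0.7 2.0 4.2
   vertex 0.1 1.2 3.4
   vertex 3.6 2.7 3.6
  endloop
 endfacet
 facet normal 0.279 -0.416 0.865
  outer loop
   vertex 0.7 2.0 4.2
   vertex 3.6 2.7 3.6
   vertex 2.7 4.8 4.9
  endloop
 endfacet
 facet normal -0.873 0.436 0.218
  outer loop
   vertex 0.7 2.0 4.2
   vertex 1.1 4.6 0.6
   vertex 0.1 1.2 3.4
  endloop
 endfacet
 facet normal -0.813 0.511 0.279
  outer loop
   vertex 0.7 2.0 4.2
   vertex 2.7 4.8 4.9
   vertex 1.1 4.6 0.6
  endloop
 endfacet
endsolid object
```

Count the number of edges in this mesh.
18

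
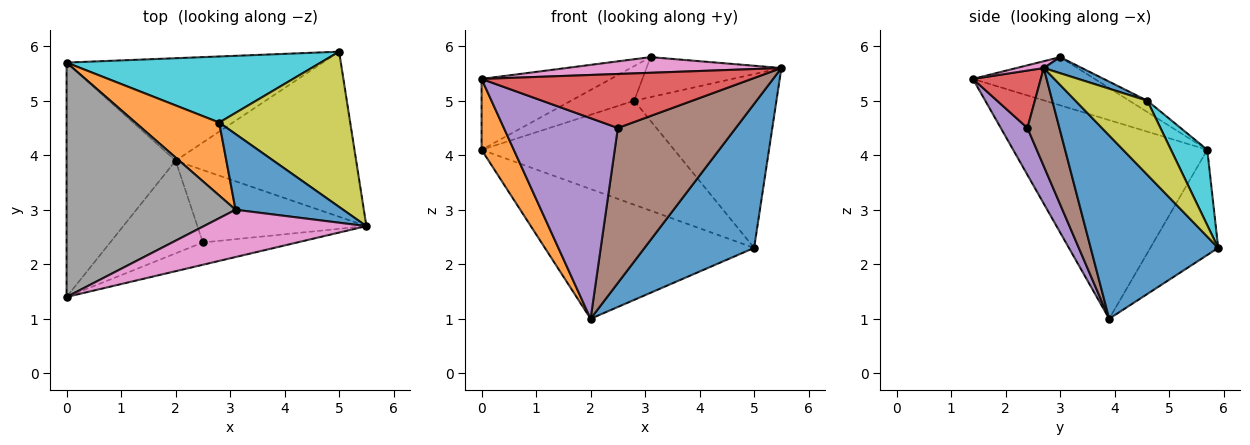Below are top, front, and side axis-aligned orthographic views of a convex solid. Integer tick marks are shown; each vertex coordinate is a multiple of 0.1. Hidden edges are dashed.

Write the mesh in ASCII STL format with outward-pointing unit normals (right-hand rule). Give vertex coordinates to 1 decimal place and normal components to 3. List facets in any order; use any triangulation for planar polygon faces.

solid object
 facet normal 0.608 -0.522 -0.598
  outer loop
   vertex 2.0 3.9 1.0
   vertex 5.0 5.9 2.3
   vertex 5.5 2.7 5.6
  endloop
 endfacet
 facet normal -0.868 -0.144 -0.476
  outer loop
   vertex 0.0 5.7 4.1
   vertex 2.0 3.9 1.0
   vertex 0.0 1.4 5.4
  endloop
 endfacet
 facet normal -0.247 0.760 -0.601
  outer loop
   vertex 0.0 5.7 4.1
   vertex 5.0 5.9 2.3
   vertex 2.0 3.9 1.0
  endloop
 endfacet
 facet normal 0.226 -0.900 -0.372
  outer loop
   vertex 2.5 2.4 4.5
   vertex 5.5 2.7 5.6
   vertex 0.0 1.4 5.4
  endloop
 endfacet
 facet normal 0.208 -0.888 -0.410
  outer loop
   vertex 2.5 2.4 4.5
   vertex 0.0 1.4 5.4
   vertex 2.0 3.9 1.0
  endloop
 endfacet
 facet normal 0.239 -0.880 -0.411
  outer loop
   vertex 2.5 2.4 4.5
   vertex 2.0 3.9 1.0
   vertex 5.5 2.7 5.6
  endloop
 endfacet
 facet normal 0.040 -0.314 0.949
  outer loop
   vertex 3.1 3.0 5.8
   vertex 0.0 1.4 5.4
   vertex 5.5 2.7 5.6
  endloop
 endfacet
 facet normal -0.263 0.279 0.923
  outer loop
   vertex 3.1 3.0 5.8
   vertex 0.0 5.7 4.1
   vertex 0.0 1.4 5.4
  endloop
 endfacet
 facet normal 0.353 0.698 0.623
  outer loop
   vertex 2.8 4.6 5.0
   vertex 5.5 2.7 5.6
   vertex 5.0 5.9 2.3
  endloop
 endfacet
 facet normal 0.157 0.834 0.530
  outer loop
   vertex 2.8 4.6 5.0
   vertex 5.0 5.9 2.3
   vertex 0.0 5.7 4.1
  endloop
 endfacet
 facet normal 0.131 0.463 0.877
  outer loop
   vertex 2.8 4.6 5.0
   vertex 3.1 3.0 5.8
   vertex 5.5 2.7 5.6
  endloop
 endfacet
 facet normal -0.121 0.426 0.897
  outer loop
   vertex 2.8 4.6 5.0
   vertex 0.0 5.7 4.1
   vertex 3.1 3.0 5.8
  endloop
 endfacet
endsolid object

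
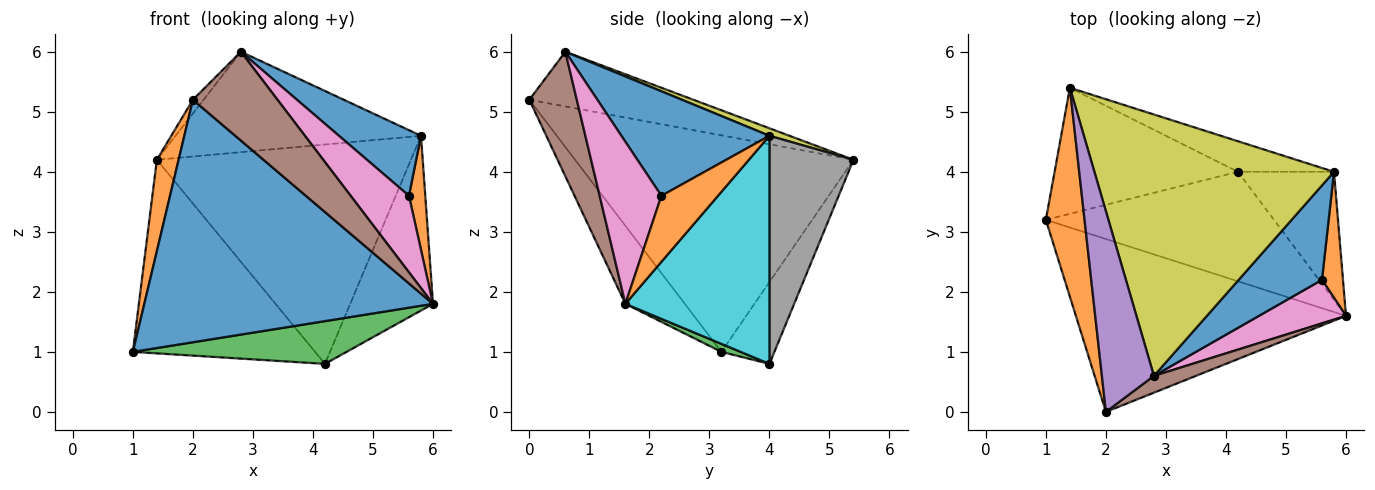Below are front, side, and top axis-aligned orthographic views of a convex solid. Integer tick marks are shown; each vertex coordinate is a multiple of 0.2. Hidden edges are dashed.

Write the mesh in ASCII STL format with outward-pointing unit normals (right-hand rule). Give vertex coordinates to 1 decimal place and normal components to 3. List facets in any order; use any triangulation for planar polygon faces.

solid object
 facet normal -0.165 -0.803 -0.572
  outer loop
   vertex 2.0 0.0 5.2
   vertex 1.0 3.2 1.0
   vertex 6.0 1.6 1.8
  endloop
 endfacet
 facet normal -0.982 -0.077 0.175
  outer loop
   vertex 1.4 5.4 4.2
   vertex 1.0 3.2 1.0
   vertex 2.0 0.0 5.2
  endloop
 endfacet
 facet normal 0.033 -0.363 -0.931
  outer loop
   vertex 4.2 4.0 0.8
   vertex 6.0 1.6 1.8
   vertex 1.0 3.2 1.0
  endloop
 endfacet
 facet normal -0.237 0.814 -0.530
  outer loop
   vertex 4.2 4.0 0.8
   vertex 1.0 3.2 1.0
   vertex 1.4 5.4 4.2
  endloop
 endfacet
 facet normal -0.724 0.047 0.688
  outer loop
   vertex 2.8 0.6 6.0
   vertex 1.4 5.4 4.2
   vertex 2.0 0.0 5.2
  endloop
 endfacet
 facet normal 0.483 -0.861 0.163
  outer loop
   vertex 2.8 0.6 6.0
   vertex 2.0 0.0 5.2
   vertex 6.0 1.6 1.8
  endloop
 endfacet
 facet normal 0.677 -0.640 0.364
  outer loop
   vertex 2.8 0.6 6.0
   vertex 6.0 1.6 1.8
   vertex 5.6 2.2 3.6
  endloop
 endfacet
 facet normal 0.311 0.941 -0.131
  outer loop
   vertex 5.8 4.0 4.6
   vertex 4.2 4.0 0.8
   vertex 1.4 5.4 4.2
  endloop
 endfacet
 facet normal 0.029 0.358 0.933
  outer loop
   vertex 5.8 4.0 4.6
   vertex 1.4 5.4 4.2
   vertex 2.8 0.6 6.0
  endloop
 endfacet
 facet normal 0.814 0.468 -0.343
  outer loop
   vertex 5.8 4.0 4.6
   vertex 6.0 1.6 1.8
   vertex 4.2 4.0 0.8
  endloop
 endfacet
 facet normal 0.717 -0.398 0.572
  outer loop
   vertex 5.8 4.0 4.6
   vertex 2.8 0.6 6.0
   vertex 5.6 2.2 3.6
  endloop
 endfacet
 facet normal 0.919 -0.265 0.292
  outer loop
   vertex 5.8 4.0 4.6
   vertex 5.6 2.2 3.6
   vertex 6.0 1.6 1.8
  endloop
 endfacet
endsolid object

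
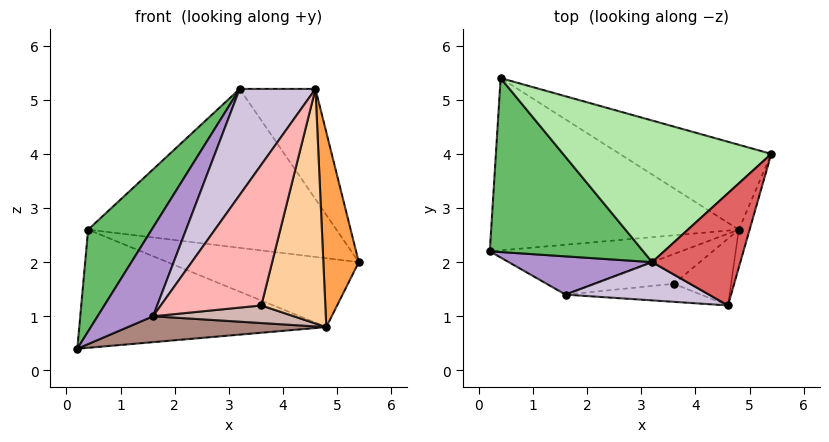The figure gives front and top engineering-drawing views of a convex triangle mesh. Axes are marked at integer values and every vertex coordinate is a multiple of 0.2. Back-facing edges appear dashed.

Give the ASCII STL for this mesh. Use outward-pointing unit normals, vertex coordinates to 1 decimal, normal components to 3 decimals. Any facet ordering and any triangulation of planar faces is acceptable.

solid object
 facet normal 0.023 0.565 -0.824
  outer loop
   vertex 4.8 2.6 0.8
   vertex 0.2 2.2 0.4
   vertex 0.4 5.4 2.6
  endloop
 endfacet
 facet normal 0.083 0.628 -0.774
  outer loop
   vertex 4.8 2.6 0.8
   vertex 0.4 5.4 2.6
   vertex 5.4 4.0 2.0
  endloop
 endfacet
 facet normal 0.937 -0.344 -0.067
  outer loop
   vertex 4.8 2.6 0.8
   vertex 5.4 4.0 2.0
   vertex 4.6 1.2 5.2
  endloop
 endfacet
 facet normal 0.579 -0.784 -0.223
  outer loop
   vertex 4.8 2.6 0.8
   vertex 4.6 1.2 5.2
   vertex 3.6 1.6 1.2
  endloop
 endfacet
 facet normal -0.817 -0.291 0.498
  outer loop
   vertex 3.2 2.0 5.2
   vertex 0.4 5.4 2.6
   vertex 0.2 2.2 0.4
  endloop
 endfacet
 facet normal 0.278 0.717 0.639
  outer loop
   vertex 3.2 2.0 5.2
   vertex 5.4 4.0 2.0
   vertex 0.4 5.4 2.6
  endloop
 endfacet
 facet normal 0.372 0.651 0.662
  outer loop
   vertex 3.2 2.0 5.2
   vertex 4.6 1.2 5.2
   vertex 5.4 4.0 2.0
  endloop
 endfacet
 facet normal 0.111 -0.986 -0.126
  outer loop
   vertex 1.6 1.4 1.0
   vertex 3.6 1.6 1.2
   vertex 4.6 1.2 5.2
  endloop
 endfacet
 facet normal -0.570 -0.754 0.325
  outer loop
   vertex 1.6 1.4 1.0
   vertex 3.2 2.0 5.2
   vertex 0.2 2.2 0.4
  endloop
 endfacet
 facet normal -0.473 -0.829 0.299
  outer loop
   vertex 1.6 1.4 1.0
   vertex 4.6 1.2 5.2
   vertex 3.2 2.0 5.2
  endloop
 endfacet
 facet normal 0.116 -0.457 -0.882
  outer loop
   vertex 1.6 1.4 1.0
   vertex 0.2 2.2 0.4
   vertex 4.8 2.6 0.8
  endloop
 endfacet
 facet normal 0.136 -0.504 -0.853
  outer loop
   vertex 1.6 1.4 1.0
   vertex 4.8 2.6 0.8
   vertex 3.6 1.6 1.2
  endloop
 endfacet
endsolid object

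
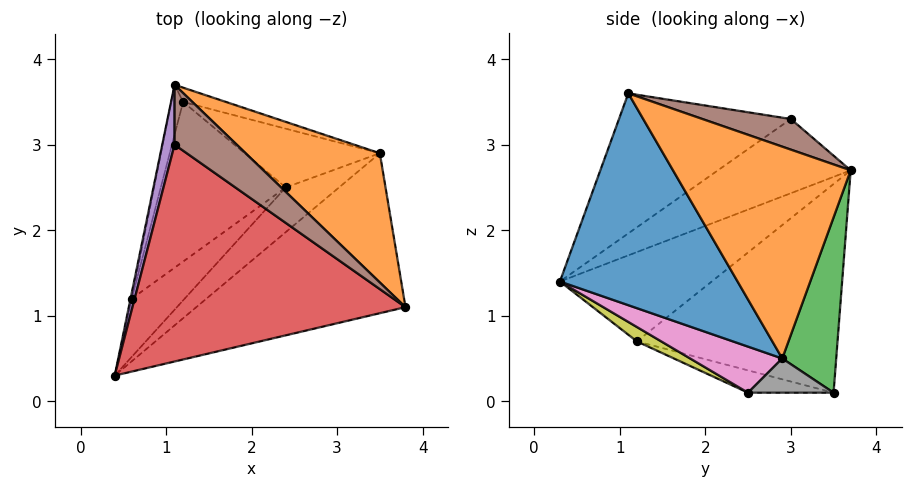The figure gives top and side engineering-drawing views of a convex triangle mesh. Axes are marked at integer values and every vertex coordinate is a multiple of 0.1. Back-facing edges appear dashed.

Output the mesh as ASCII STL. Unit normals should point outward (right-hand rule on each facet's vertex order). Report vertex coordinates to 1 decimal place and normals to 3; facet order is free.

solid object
 facet normal 0.481 -0.737 -0.475
  outer loop
   vertex 3.5 2.9 0.5
   vertex 3.8 1.1 3.6
   vertex 0.4 0.3 1.4
  endloop
 endfacet
 facet normal 0.579 0.728 0.367
  outer loop
   vertex 3.5 2.9 0.5
   vertex 1.1 3.7 2.7
   vertex 3.8 1.1 3.6
  endloop
 endfacet
 facet normal 0.262 0.963 -0.064
  outer loop
   vertex 3.5 2.9 0.5
   vertex 1.2 3.5 0.1
   vertex 1.1 3.7 2.7
  endloop
 endfacet
 facet normal -0.407 -0.453 0.793
  outer loop
   vertex 1.1 3.0 3.3
   vertex 0.4 0.3 1.4
   vertex 3.8 1.1 3.6
  endloop
 endfacet
 facet normal -0.977 0.139 0.162
  outer loop
   vertex 1.1 3.0 3.3
   vertex 1.1 3.7 2.7
   vertex 0.4 0.3 1.4
  endloop
 endfacet
 facet normal 0.350 0.610 0.711
  outer loop
   vertex 1.1 3.0 3.3
   vertex 3.8 1.1 3.6
   vertex 1.1 3.7 2.7
  endloop
 endfacet
 facet normal 0.453 -0.721 -0.524
  outer loop
   vertex 2.4 2.5 0.1
   vertex 3.5 2.9 0.5
   vertex 0.4 0.3 1.4
  endloop
 endfacet
 facet normal 0.235 0.283 -0.930
  outer loop
   vertex 2.4 2.5 0.1
   vertex 1.2 3.5 0.1
   vertex 3.5 2.9 0.5
  endloop
 endfacet
 facet normal 0.204 -0.629 -0.750
  outer loop
   vertex 0.6 1.2 0.7
   vertex 2.4 2.5 0.1
   vertex 0.4 0.3 1.4
  endloop
 endfacet
 facet normal -0.172 -0.206 -0.963
  outer loop
   vertex 0.6 1.2 0.7
   vertex 1.2 3.5 0.1
   vertex 2.4 2.5 0.1
  endloop
 endfacet
 facet normal -0.978 0.207 -0.014
  outer loop
   vertex 0.6 1.2 0.7
   vertex 0.4 0.3 1.4
   vertex 1.1 3.7 2.7
  endloop
 endfacet
 facet normal -0.970 0.238 -0.056
  outer loop
   vertex 0.6 1.2 0.7
   vertex 1.1 3.7 2.7
   vertex 1.2 3.5 0.1
  endloop
 endfacet
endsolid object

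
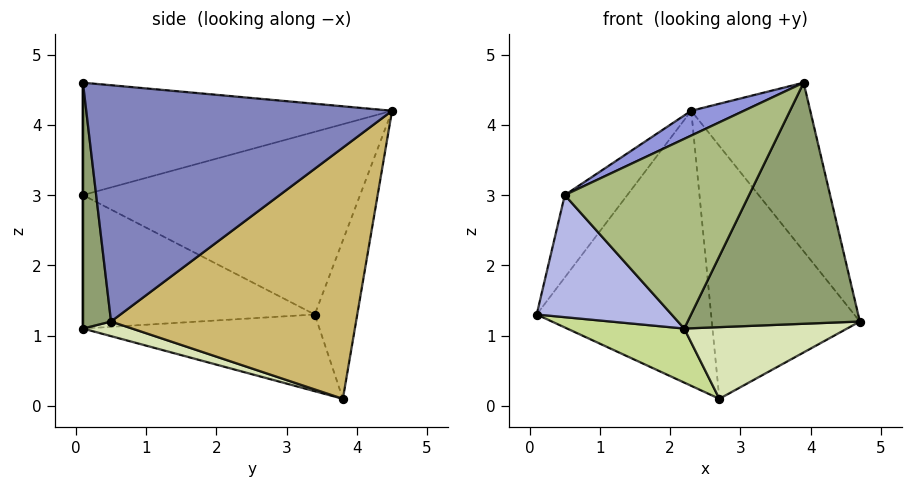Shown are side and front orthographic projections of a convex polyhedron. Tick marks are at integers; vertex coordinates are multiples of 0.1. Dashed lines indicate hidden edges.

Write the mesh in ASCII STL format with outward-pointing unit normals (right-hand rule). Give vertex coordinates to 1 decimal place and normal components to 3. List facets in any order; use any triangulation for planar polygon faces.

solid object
 facet normal -0.815 0.184 0.549
  outer loop
   vertex 2.3 4.5 4.2
   vertex 0.1 3.4 1.3
   vertex 0.5 0.1 3.0
  endloop
 endfacet
 facet normal 0.901 0.351 0.253
  outer loop
   vertex 3.9 0.1 4.6
   vertex 4.7 0.5 1.2
   vertex 2.3 4.5 4.2
  endloop
 endfacet
 facet normal -0.425 -0.072 0.902
  outer loop
   vertex 3.9 0.1 4.6
   vertex 2.3 4.5 4.2
   vertex 0.5 0.1 3.0
  endloop
 endfacet
 facet normal -0.684 -0.398 -0.612
  outer loop
   vertex 2.2 0.1 1.1
   vertex 0.5 0.1 3.0
   vertex 0.1 3.4 1.3
  endloop
 endfacet
 facet normal 0.161 -0.984 -0.078
  outer loop
   vertex 2.2 0.1 1.1
   vertex 4.7 0.5 1.2
   vertex 3.9 0.1 4.6
  endloop
 endfacet
 facet normal 0.000 -1.000 0.000
  outer loop
   vertex 2.2 0.1 1.1
   vertex 3.9 0.1 4.6
   vertex 0.5 0.1 3.0
  endloop
 endfacet
 facet normal -0.387 -0.192 -0.902
  outer loop
   vertex 2.7 3.8 0.1
   vertex 2.2 0.1 1.1
   vertex 0.1 3.4 1.3
  endloop
 endfacet
 facet normal 0.082 -0.270 -0.959
  outer loop
   vertex 2.7 3.8 0.1
   vertex 4.7 0.5 1.2
   vertex 2.2 0.1 1.1
  endloop
 endfacet
 facet normal -0.233 0.955 -0.186
  outer loop
   vertex 2.7 3.8 0.1
   vertex 0.1 3.4 1.3
   vertex 2.3 4.5 4.2
  endloop
 endfacet
 facet normal 0.856 0.517 -0.005
  outer loop
   vertex 2.7 3.8 0.1
   vertex 2.3 4.5 4.2
   vertex 4.7 0.5 1.2
  endloop
 endfacet
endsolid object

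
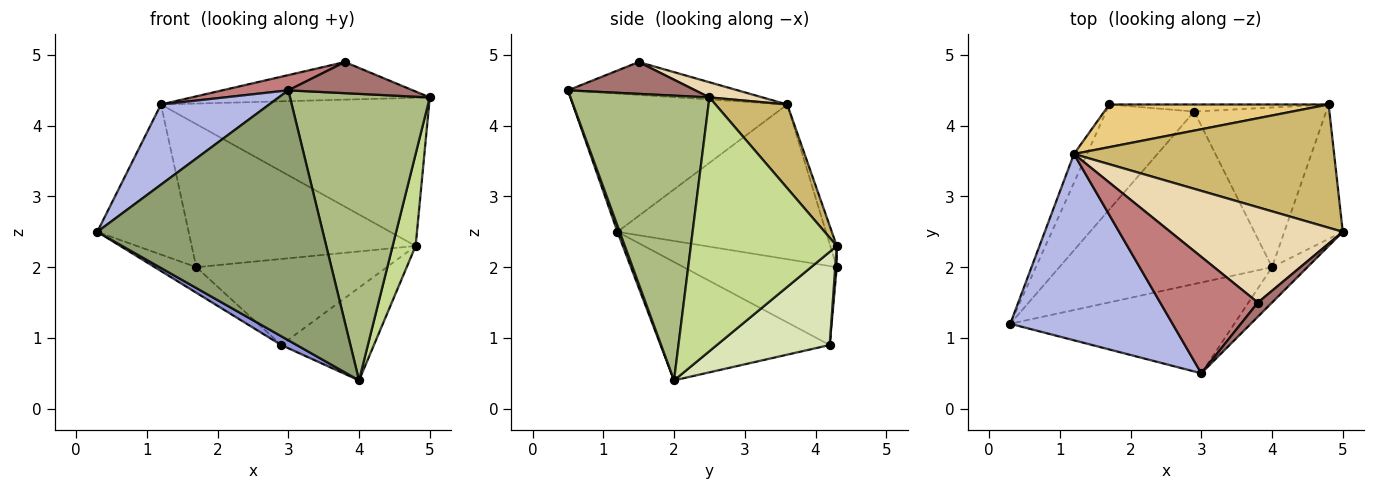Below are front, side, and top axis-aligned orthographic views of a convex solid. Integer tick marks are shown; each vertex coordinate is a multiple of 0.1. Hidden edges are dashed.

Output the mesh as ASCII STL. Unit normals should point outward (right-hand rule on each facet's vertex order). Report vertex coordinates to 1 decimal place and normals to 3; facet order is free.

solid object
 facet normal -0.913 0.400 -0.077
  outer loop
   vertex 1.2 3.6 4.3
   vertex 1.7 4.3 2.0
   vertex 0.3 1.2 2.5
  endloop
 endfacet
 facet normal -0.657 0.178 -0.733
  outer loop
   vertex 2.9 4.2 0.9
   vertex 0.3 1.2 2.5
   vertex 1.7 4.3 2.0
  endloop
 endfacet
 facet normal -0.486 -0.045 -0.873
  outer loop
   vertex 2.9 4.2 0.9
   vertex 4.0 2.0 0.4
   vertex 0.3 1.2 2.5
  endloop
 endfacet
 facet normal -0.616 -0.311 0.723
  outer loop
   vertex 3.0 0.5 4.5
   vertex 1.2 3.6 4.3
   vertex 0.3 1.2 2.5
  endloop
 endfacet
 facet normal 0.009 -0.940 -0.342
  outer loop
   vertex 3.0 0.5 4.5
   vertex 0.3 1.2 2.5
   vertex 4.0 2.0 0.4
  endloop
 endfacet
 facet normal 0.702 -0.707 -0.087
  outer loop
   vertex 3.0 0.5 4.5
   vertex 4.0 2.0 0.4
   vertex 5.0 2.5 4.4
  endloop
 endfacet
 facet normal 0.963 -0.152 -0.222
  outer loop
   vertex 4.8 4.3 2.3
   vertex 5.0 2.5 4.4
   vertex 4.0 2.0 0.4
  endloop
 endfacet
 facet normal 0.521 0.428 -0.738
  outer loop
   vertex 4.8 4.3 2.3
   vertex 4.0 2.0 0.4
   vertex 2.9 4.2 0.9
  endloop
 endfacet
 facet normal 0.008 0.997 -0.082
  outer loop
   vertex 4.8 4.3 2.3
   vertex 2.9 4.2 0.9
   vertex 1.7 4.3 2.0
  endloop
 endfacet
 facet normal 0.202 0.753 0.626
  outer loop
   vertex 4.8 4.3 2.3
   vertex 1.2 3.6 4.3
   vertex 5.0 2.5 4.4
  endloop
 endfacet
 facet normal -0.028 0.958 0.286
  outer loop
   vertex 4.8 4.3 2.3
   vertex 1.7 4.3 2.0
   vertex 1.2 3.6 4.3
  endloop
 endfacet
 facet normal 0.081 0.366 0.927
  outer loop
   vertex 3.8 1.5 4.9
   vertex 5.0 2.5 4.4
   vertex 1.2 3.6 4.3
  endloop
 endfacet
 facet normal 0.681 -0.666 0.303
  outer loop
   vertex 3.8 1.5 4.9
   vertex 3.0 0.5 4.5
   vertex 5.0 2.5 4.4
  endloop
 endfacet
 facet normal -0.316 -0.123 0.941
  outer loop
   vertex 3.8 1.5 4.9
   vertex 1.2 3.6 4.3
   vertex 3.0 0.5 4.5
  endloop
 endfacet
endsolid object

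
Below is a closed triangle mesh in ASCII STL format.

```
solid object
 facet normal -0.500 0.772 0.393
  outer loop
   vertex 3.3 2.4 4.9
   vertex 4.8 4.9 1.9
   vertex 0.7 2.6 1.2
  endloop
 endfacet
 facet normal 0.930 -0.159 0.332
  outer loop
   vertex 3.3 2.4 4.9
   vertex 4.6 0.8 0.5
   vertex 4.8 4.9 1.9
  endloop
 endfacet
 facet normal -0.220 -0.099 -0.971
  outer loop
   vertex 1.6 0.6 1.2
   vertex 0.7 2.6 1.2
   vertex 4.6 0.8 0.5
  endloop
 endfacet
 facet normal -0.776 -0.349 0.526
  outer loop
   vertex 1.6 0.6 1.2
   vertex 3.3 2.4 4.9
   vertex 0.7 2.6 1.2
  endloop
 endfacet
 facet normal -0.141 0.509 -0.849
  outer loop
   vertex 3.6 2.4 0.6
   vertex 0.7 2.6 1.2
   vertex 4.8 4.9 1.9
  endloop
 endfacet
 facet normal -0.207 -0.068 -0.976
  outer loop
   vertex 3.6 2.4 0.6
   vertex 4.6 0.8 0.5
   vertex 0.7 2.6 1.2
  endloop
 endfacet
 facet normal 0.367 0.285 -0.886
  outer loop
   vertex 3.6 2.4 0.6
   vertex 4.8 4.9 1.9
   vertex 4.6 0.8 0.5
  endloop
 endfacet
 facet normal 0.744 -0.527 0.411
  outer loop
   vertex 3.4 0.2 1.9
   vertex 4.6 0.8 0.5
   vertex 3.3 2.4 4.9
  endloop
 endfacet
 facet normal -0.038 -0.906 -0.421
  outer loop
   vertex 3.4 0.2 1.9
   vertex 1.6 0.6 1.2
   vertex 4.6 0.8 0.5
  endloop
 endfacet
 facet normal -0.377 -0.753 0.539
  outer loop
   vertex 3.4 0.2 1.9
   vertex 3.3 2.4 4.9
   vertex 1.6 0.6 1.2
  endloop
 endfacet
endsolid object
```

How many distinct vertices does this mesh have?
7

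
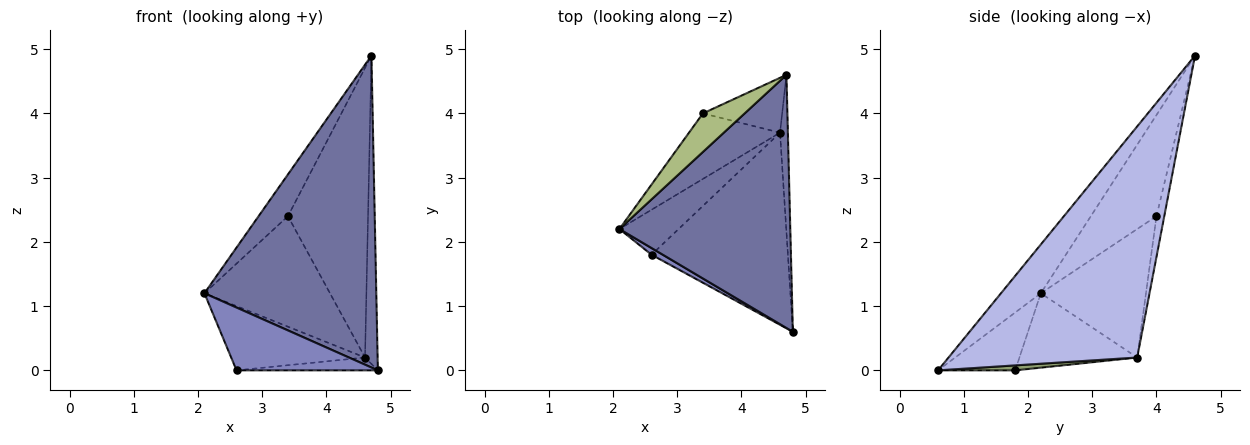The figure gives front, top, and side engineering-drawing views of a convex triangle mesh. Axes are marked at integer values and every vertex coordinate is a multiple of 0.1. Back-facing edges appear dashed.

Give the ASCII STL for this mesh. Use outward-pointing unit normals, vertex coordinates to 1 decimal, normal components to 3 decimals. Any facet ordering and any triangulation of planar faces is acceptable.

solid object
 facet normal -0.177 -0.764 0.620
  outer loop
   vertex 4.7 4.6 4.9
   vertex 2.1 2.2 1.2
   vertex 4.8 0.6 0.0
  endloop
 endfacet
 facet normal -0.477 -0.874 0.093
  outer loop
   vertex 2.6 1.8 0.0
   vertex 4.8 0.6 0.0
   vertex 2.1 2.2 1.2
  endloop
 endfacet
 facet normal -0.585 0.665 -0.465
  outer loop
   vertex 4.6 3.7 0.2
   vertex 2.6 1.8 0.0
   vertex 2.1 2.2 1.2
  endloop
 endfacet
 facet normal 0.997 0.067 -0.034
  outer loop
   vertex 4.6 3.7 0.2
   vertex 4.7 4.6 4.9
   vertex 4.8 0.6 0.0
  endloop
 endfacet
 facet normal 0.036 0.067 -0.997
  outer loop
   vertex 4.6 3.7 0.2
   vertex 4.8 0.6 0.0
   vertex 2.6 1.8 0.0
  endloop
 endfacet
 facet normal -0.854 0.382 0.353
  outer loop
   vertex 3.4 4.0 2.4
   vertex 2.1 2.2 1.2
   vertex 4.7 4.6 4.9
  endloop
 endfacet
 facet normal -0.584 0.698 -0.414
  outer loop
   vertex 3.4 4.0 2.4
   vertex 4.6 3.7 0.2
   vertex 2.1 2.2 1.2
  endloop
 endfacet
 facet normal -0.095 0.978 -0.185
  outer loop
   vertex 3.4 4.0 2.4
   vertex 4.7 4.6 4.9
   vertex 4.6 3.7 0.2
  endloop
 endfacet
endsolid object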